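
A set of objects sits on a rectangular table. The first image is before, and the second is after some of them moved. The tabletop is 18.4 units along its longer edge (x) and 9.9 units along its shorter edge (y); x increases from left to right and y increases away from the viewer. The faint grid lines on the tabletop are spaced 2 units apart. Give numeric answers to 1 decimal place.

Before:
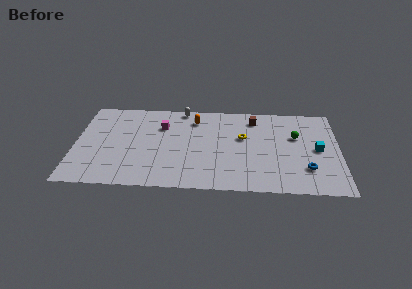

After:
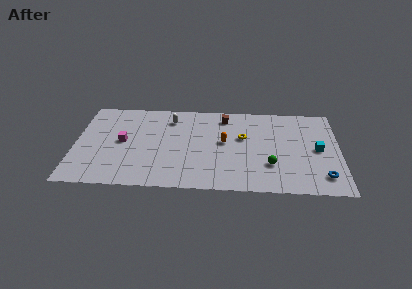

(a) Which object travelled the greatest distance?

the green sphere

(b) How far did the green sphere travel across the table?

3.8

The green sphere was near (15.4, 6.3) before and (13.6, 3.0) after, so it travelled √(1.8² + 3.3²) ≈ 3.8 units.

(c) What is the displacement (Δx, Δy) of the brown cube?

(-2.1, 0.1)

From the two frames, the brown cube sits at roughly (12.5, 8.2) before and (10.4, 8.3) after.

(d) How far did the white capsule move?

1.4

The white capsule moved from about (7.4, 9.1) to (6.6, 7.9), a distance of √(0.8² + 1.2²) ≈ 1.4.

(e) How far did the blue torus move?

1.4

The blue torus was near (16.1, 2.7) before and (17.2, 1.9) after, so it travelled √(1.1² + 0.8²) ≈ 1.4 units.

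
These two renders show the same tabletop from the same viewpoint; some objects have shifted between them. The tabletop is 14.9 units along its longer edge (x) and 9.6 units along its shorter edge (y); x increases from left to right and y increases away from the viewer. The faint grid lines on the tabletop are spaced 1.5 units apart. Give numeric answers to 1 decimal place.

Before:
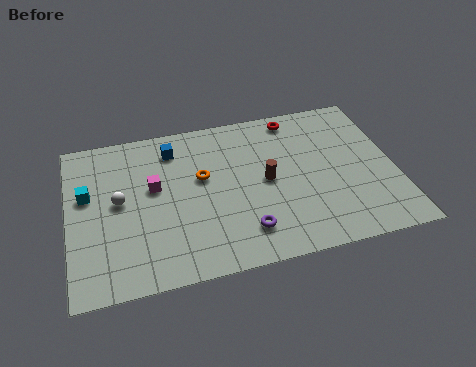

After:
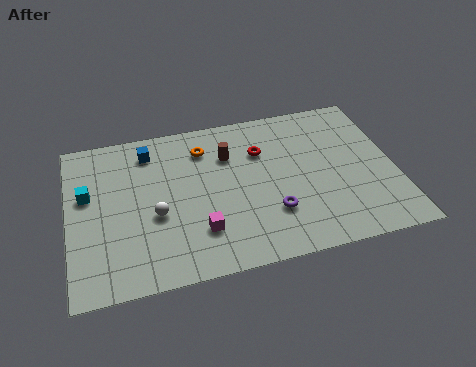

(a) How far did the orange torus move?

1.8

The orange torus moved from about (6.1, 5.7) to (6.3, 7.5), a distance of √(0.2² + 1.8²) ≈ 1.8.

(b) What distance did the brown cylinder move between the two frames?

2.6

From (9.0, 4.8) to (7.4, 6.8), the brown cylinder covered √(1.6² + 2.0²) ≈ 2.6 units.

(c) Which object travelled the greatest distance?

the magenta cube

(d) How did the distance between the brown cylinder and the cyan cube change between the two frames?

-1.6

The distance was about 8.2 in the first image and 6.6 in the second, so they moved 1.6 units closer together.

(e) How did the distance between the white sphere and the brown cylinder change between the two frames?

-2.2

They were about 6.7 units apart before and 4.5 after — 2.2 units closer together.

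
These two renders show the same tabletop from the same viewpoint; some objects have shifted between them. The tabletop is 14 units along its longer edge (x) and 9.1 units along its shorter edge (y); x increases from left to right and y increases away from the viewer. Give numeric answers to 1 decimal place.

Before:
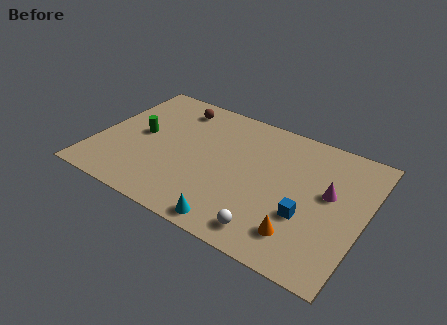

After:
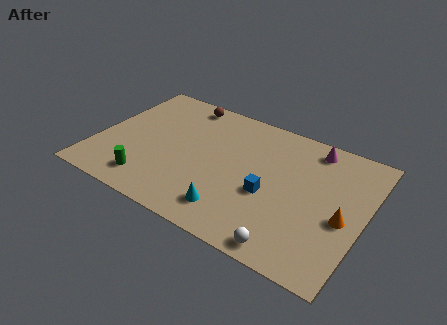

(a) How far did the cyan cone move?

0.8

From (7.8, 0.9) to (7.6, 1.7), the cyan cone covered √(0.2² + 0.8²) ≈ 0.8 units.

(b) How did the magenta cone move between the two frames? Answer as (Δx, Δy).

(-1.2, 2.7)

The magenta cone was at about (12.1, 5.2) and moved to about (10.9, 7.9).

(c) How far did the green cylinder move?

3.3

The green cylinder was near (2.2, 4.7) before and (3.2, 1.6) after, so it travelled √(1.0² + 3.1²) ≈ 3.3 units.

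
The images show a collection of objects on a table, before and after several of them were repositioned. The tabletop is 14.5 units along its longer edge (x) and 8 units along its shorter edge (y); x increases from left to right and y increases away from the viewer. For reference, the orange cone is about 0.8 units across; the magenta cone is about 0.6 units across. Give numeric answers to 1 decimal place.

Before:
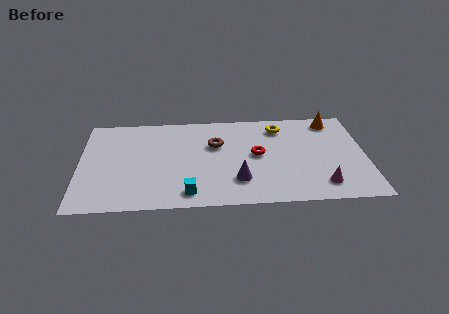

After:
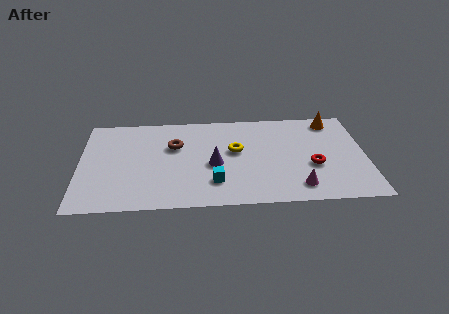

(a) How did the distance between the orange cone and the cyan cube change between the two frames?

-1.5

They were about 9.3 units apart before and 7.8 after — 1.5 units closer together.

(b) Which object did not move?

the orange cone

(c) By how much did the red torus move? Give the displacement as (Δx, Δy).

(2.8, -1.1)

The red torus was at about (9.0, 4.2) and moved to about (11.8, 3.1).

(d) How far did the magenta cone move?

1.2

The magenta cone was near (12.2, 1.5) before and (11.0, 1.4) after, so it travelled √(1.2² + 0.1²) ≈ 1.2 units.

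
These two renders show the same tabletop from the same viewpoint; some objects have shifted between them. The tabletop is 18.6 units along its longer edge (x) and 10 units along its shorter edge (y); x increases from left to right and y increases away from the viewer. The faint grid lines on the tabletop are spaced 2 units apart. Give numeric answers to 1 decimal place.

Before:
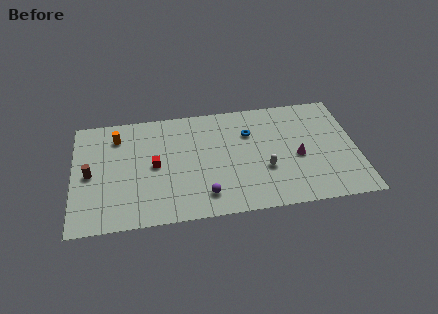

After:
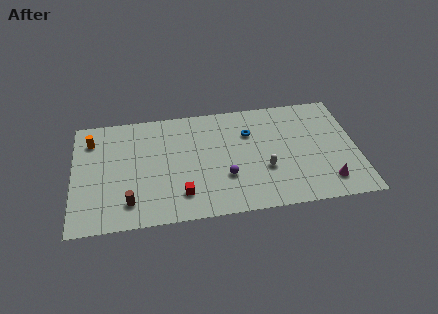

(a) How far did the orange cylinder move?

1.7

From (2.9, 7.9) to (1.2, 7.8), the orange cylinder covered √(1.7² + 0.1²) ≈ 1.7 units.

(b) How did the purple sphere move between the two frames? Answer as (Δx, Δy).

(1.4, 1.4)

The purple sphere started near (8.5, 1.9) and ended near (9.9, 3.3).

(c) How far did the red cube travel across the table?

3.3

The red cube was near (5.3, 5.0) before and (7.0, 2.2) after, so it travelled √(1.7² + 2.8²) ≈ 3.3 units.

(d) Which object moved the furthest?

the brown cylinder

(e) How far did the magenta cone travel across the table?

3.1

The magenta cone moved from about (14.7, 4.4) to (16.5, 1.9), a distance of √(1.8² + 2.5²) ≈ 3.1.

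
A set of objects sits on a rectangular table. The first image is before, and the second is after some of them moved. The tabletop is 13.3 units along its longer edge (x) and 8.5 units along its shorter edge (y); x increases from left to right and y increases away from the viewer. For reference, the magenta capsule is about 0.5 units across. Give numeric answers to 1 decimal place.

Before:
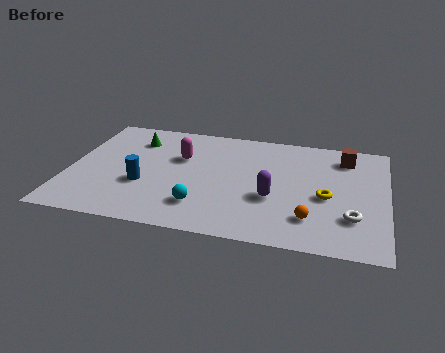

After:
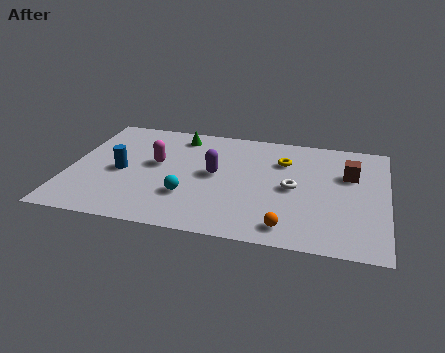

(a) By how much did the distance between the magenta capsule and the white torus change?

-2.1

Before: roughly 7.9 units apart; after: 5.8. That's 2.1 units closer together.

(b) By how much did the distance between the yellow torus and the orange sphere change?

+3.1

The distance was about 1.8 in the first image and 4.9 in the second, so they moved 3.1 units further apart.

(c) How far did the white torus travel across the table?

3.0

From (11.9, 2.4) to (9.4, 4.1), the white torus covered √(2.5² + 1.7²) ≈ 3.0 units.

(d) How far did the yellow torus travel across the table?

3.1

The yellow torus moved from about (10.8, 3.7) to (8.9, 6.1), a distance of √(1.9² + 2.4²) ≈ 3.1.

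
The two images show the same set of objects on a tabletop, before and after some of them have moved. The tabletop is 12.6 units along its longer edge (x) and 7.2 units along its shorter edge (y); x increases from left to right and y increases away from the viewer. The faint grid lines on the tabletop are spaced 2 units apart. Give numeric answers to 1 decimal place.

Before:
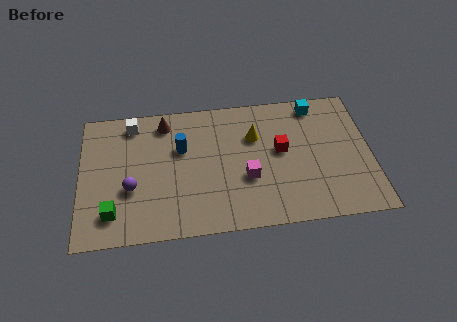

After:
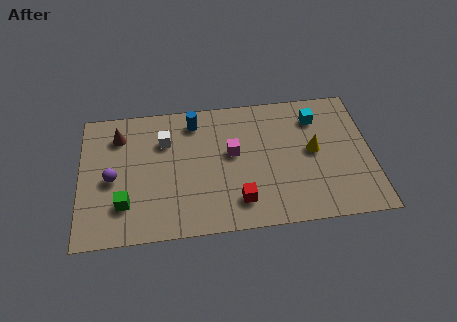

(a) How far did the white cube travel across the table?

1.8

From (2.3, 6.2) to (3.7, 5.1), the white cube covered √(1.4² + 1.1²) ≈ 1.8 units.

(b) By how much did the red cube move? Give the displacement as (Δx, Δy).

(-1.9, -2.5)

The red cube was at about (8.7, 4.0) and moved to about (6.8, 1.5).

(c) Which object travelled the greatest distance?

the red cube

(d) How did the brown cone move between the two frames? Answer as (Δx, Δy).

(-2.0, -0.5)

The brown cone was at about (3.7, 6.1) and moved to about (1.7, 5.6).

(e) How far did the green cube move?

0.6

From (1.4, 1.5) to (1.9, 1.9), the green cube covered √(0.5² + 0.4²) ≈ 0.6 units.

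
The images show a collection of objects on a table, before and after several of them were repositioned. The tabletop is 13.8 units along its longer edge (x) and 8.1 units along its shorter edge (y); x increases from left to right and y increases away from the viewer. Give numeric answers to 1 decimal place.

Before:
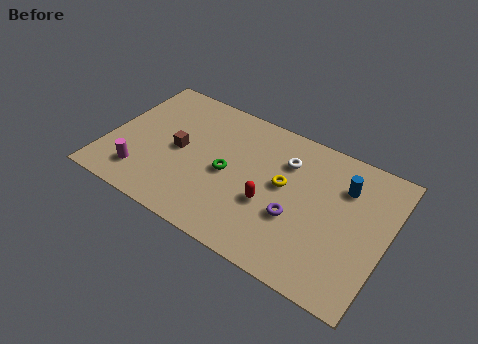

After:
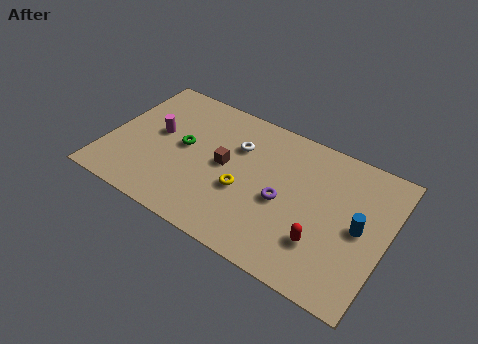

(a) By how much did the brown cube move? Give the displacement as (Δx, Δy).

(2.3, 0.2)

The brown cube was at about (3.5, 4.0) and moved to about (5.8, 4.2).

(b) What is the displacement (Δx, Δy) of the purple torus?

(-0.7, 0.6)

From the two frames, the purple torus sits at roughly (9.5, 3.0) before and (8.8, 3.6) after.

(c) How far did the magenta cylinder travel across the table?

2.8

The magenta cylinder was near (2.0, 1.7) before and (2.3, 4.5) after, so it travelled √(0.3² + 2.8²) ≈ 2.8 units.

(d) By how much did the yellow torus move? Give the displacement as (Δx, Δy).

(-1.8, -1.3)

The yellow torus was at about (8.7, 4.5) and moved to about (6.9, 3.2).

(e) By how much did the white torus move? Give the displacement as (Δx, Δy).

(-2.4, -0.3)

From the two frames, the white torus sits at roughly (8.6, 5.9) before and (6.2, 5.6) after.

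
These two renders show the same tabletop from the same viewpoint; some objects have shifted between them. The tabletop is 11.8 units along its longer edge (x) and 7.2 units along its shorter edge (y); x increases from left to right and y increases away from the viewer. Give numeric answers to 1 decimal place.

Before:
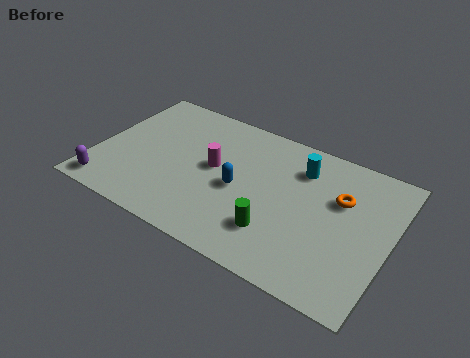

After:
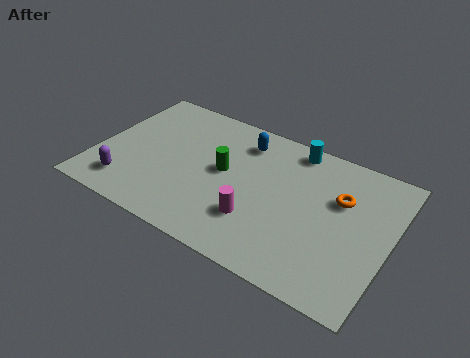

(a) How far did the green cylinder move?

3.1

From (7.5, 1.9) to (5.1, 3.9), the green cylinder covered √(2.4² + 2.0²) ≈ 3.1 units.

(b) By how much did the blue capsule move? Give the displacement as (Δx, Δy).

(-0.2, 2.5)

From the two frames, the blue capsule sits at roughly (5.8, 3.3) before and (5.6, 5.8) after.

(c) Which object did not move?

the orange torus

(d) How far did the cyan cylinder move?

1.0

The cyan cylinder moved from about (8.0, 5.5) to (7.6, 6.4), a distance of √(0.4² + 0.9²) ≈ 1.0.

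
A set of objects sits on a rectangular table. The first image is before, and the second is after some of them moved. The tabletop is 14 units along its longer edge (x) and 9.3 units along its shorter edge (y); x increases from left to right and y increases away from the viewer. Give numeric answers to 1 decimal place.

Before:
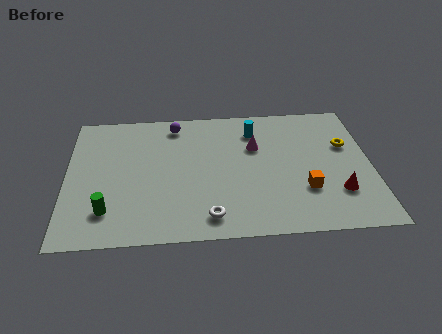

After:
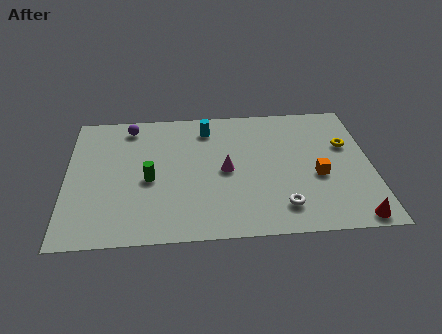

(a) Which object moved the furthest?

the white torus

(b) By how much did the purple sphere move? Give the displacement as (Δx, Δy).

(-2.1, 0.0)

The purple sphere started near (5.0, 8.0) and ended near (2.9, 8.0).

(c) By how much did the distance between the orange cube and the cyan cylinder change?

+1.4

They were about 4.9 units apart before and 6.3 after — 1.4 units further apart.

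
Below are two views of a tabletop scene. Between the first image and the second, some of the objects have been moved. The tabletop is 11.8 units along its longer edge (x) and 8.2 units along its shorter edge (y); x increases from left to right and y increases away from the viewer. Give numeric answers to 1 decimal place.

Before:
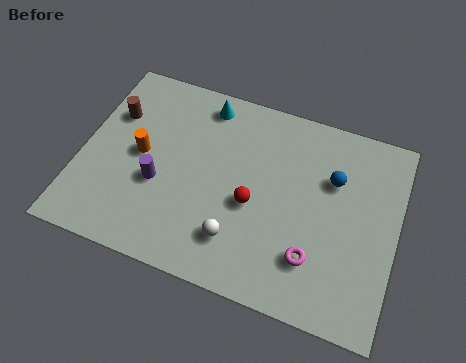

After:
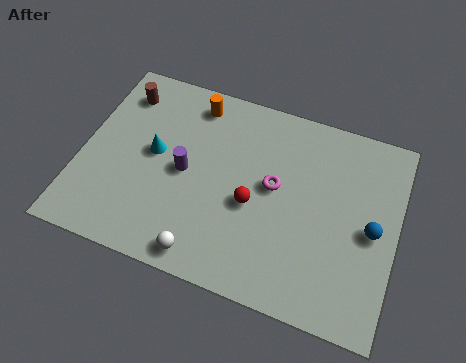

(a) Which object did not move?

the red sphere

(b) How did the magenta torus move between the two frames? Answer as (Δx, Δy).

(-1.7, 2.4)

From the two frames, the magenta torus sits at roughly (8.9, 2.1) before and (7.2, 4.5) after.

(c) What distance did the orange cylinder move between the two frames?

3.3

From (2.2, 4.2) to (3.9, 7.0), the orange cylinder covered √(1.7² + 2.8²) ≈ 3.3 units.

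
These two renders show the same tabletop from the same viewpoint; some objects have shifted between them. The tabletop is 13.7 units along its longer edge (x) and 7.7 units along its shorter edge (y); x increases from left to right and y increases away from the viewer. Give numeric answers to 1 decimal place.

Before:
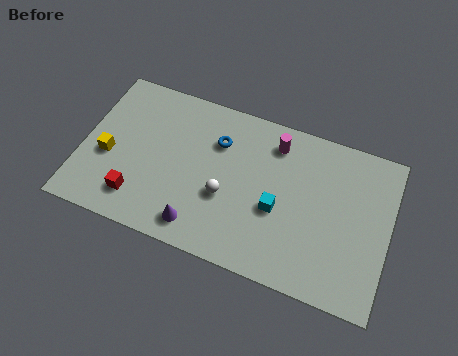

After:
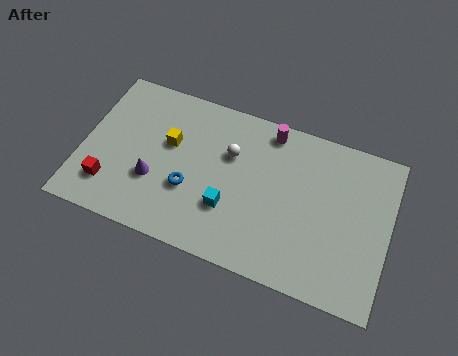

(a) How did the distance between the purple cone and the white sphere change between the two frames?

+1.9

The distance was about 2.1 in the first image and 4.0 in the second, so they moved 1.9 units further apart.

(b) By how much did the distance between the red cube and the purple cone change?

-0.7

They were about 2.8 units apart before and 2.1 after — 0.7 units closer together.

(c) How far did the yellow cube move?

3.0

The yellow cube was near (1.2, 3.2) before and (3.8, 4.7) after, so it travelled √(2.6² + 1.5²) ≈ 3.0 units.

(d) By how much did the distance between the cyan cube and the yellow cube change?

-4.0

They were about 7.6 units apart before and 3.6 after — 4.0 units closer together.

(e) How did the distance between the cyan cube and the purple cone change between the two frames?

-0.5

They were about 3.9 units apart before and 3.4 after — 0.5 units closer together.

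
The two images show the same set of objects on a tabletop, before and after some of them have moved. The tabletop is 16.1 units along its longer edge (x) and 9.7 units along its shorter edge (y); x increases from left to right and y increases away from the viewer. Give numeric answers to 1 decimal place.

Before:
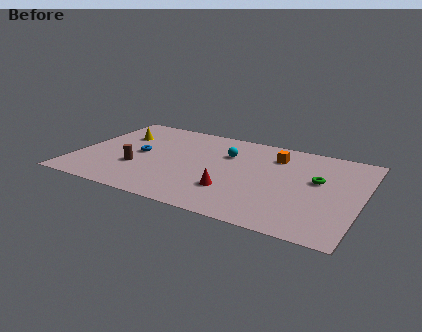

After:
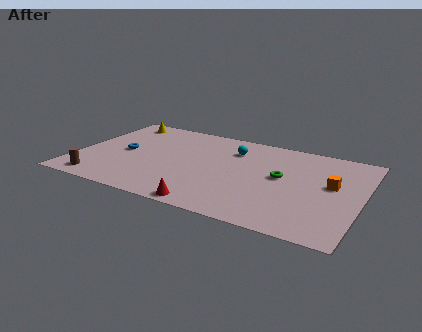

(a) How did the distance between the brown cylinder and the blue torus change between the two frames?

+2.1

They were about 1.6 units apart before and 3.7 after — 2.1 units further apart.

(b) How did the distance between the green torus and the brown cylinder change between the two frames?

+0.4

They were about 10.3 units apart before and 10.7 after — 0.4 units further apart.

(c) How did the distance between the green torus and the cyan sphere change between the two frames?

-1.8

They were about 5.4 units apart before and 3.6 after — 1.8 units closer together.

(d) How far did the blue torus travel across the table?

0.9

The blue torus was near (3.5, 4.9) before and (2.6, 4.8) after, so it travelled √(0.9² + 0.1²) ≈ 0.9 units.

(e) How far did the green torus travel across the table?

2.0

From (13.6, 5.7) to (11.6, 5.3), the green torus covered √(2.0² + 0.4²) ≈ 2.0 units.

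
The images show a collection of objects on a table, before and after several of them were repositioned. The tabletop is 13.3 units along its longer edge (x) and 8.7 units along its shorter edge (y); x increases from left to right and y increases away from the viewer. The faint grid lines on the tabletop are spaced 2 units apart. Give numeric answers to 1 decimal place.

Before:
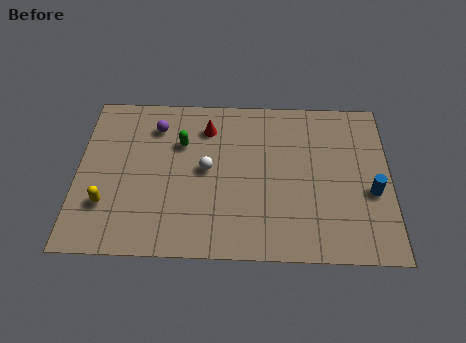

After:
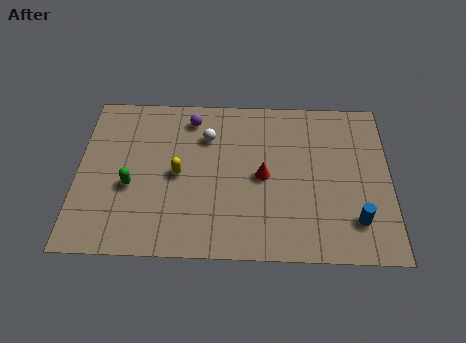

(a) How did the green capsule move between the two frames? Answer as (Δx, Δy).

(-2.1, -2.4)

The green capsule was at about (4.4, 5.9) and moved to about (2.3, 3.5).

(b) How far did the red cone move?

3.5

The red cone moved from about (5.5, 6.8) to (7.9, 4.2), a distance of √(2.4² + 2.6²) ≈ 3.5.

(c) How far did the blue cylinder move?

1.7

The blue cylinder moved from about (12.5, 3.5) to (11.8, 2.0), a distance of √(0.7² + 1.5²) ≈ 1.7.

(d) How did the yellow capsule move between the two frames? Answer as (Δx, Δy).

(3.0, 1.7)

The yellow capsule was at about (1.3, 2.5) and moved to about (4.3, 4.2).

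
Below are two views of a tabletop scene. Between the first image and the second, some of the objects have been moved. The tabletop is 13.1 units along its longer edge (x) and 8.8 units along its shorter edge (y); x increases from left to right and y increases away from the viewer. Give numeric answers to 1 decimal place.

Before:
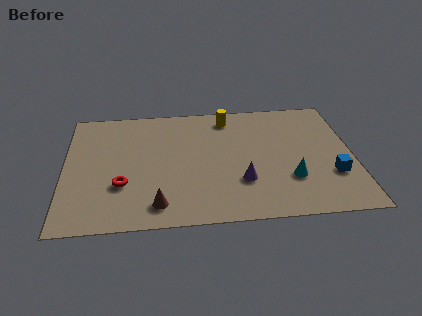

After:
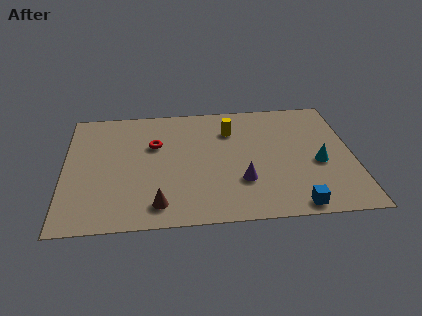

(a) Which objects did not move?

the brown cone and the purple cone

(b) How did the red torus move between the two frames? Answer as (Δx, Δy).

(1.5, 2.8)

From the two frames, the red torus sits at roughly (2.6, 2.9) before and (4.1, 5.7) after.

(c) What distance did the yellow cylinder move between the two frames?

1.0

From (7.5, 7.5) to (7.6, 6.5), the yellow cylinder covered √(0.1² + 1.0²) ≈ 1.0 units.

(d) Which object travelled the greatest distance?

the red torus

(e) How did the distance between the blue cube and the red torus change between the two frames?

-1.6

Before: roughly 9.5 units apart; after: 7.9. That's 1.6 units closer together.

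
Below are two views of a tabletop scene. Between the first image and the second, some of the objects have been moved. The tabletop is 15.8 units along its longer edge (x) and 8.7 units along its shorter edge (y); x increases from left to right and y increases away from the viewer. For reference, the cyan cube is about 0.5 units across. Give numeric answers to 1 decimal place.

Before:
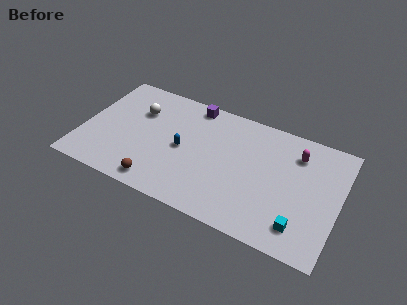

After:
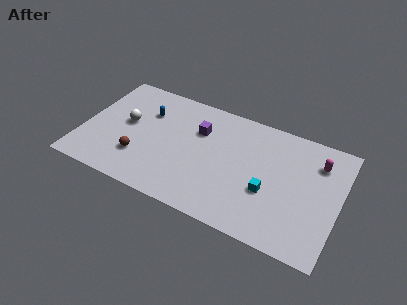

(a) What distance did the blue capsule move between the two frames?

3.1

From (6.2, 4.2) to (3.7, 6.1), the blue capsule covered √(2.5² + 1.9²) ≈ 3.1 units.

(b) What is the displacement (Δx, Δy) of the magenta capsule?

(1.3, -0.1)

The magenta capsule was at about (13.0, 6.7) and moved to about (14.3, 6.6).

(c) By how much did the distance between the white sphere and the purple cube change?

+0.9

They were about 3.7 units apart before and 4.6 after — 0.9 units further apart.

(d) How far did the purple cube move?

1.9

The purple cube moved from about (6.4, 7.8) to (7.0, 6.0), a distance of √(0.6² + 1.8²) ≈ 1.9.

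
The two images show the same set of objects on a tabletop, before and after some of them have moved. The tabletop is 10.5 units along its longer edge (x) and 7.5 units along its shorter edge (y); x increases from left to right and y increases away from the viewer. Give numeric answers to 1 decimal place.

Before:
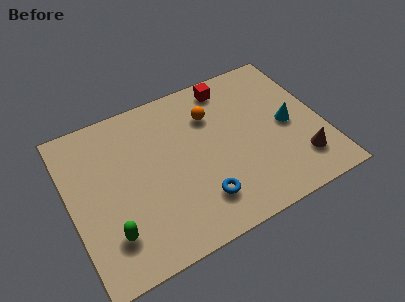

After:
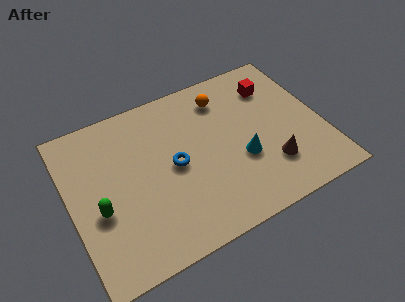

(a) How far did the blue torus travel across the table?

2.2

From (5.1, 1.7) to (4.3, 3.7), the blue torus covered √(0.8² + 2.0²) ≈ 2.2 units.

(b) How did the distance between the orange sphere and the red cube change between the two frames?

+0.7

Before: roughly 1.4 units apart; after: 2.1. That's 0.7 units further apart.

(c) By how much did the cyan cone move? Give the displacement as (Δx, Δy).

(-2.1, -0.8)

The cyan cone started near (9.1, 3.6) and ended near (7.0, 2.8).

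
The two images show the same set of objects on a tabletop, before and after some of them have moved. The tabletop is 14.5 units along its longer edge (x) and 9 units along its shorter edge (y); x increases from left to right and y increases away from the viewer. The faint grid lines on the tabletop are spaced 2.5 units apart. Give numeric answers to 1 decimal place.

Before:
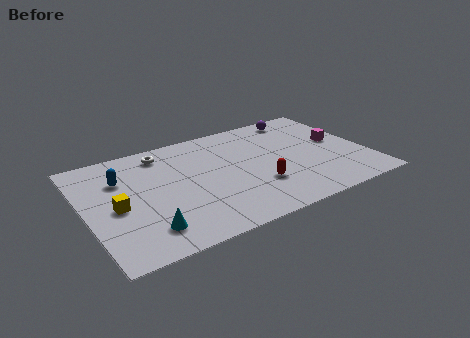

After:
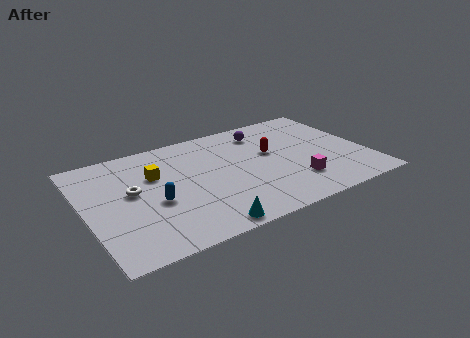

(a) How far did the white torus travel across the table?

3.2

From (4.3, 7.6) to (2.4, 5.0), the white torus covered √(1.9² + 2.6²) ≈ 3.2 units.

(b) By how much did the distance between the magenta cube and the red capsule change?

-2.0

They were about 5.1 units apart before and 3.1 after — 2.0 units closer together.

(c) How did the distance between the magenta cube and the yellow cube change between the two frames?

-4.0

Before: roughly 11.7 units apart; after: 7.7. That's 4.0 units closer together.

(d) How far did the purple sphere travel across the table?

2.2

The purple sphere moved from about (11.7, 7.9) to (9.6, 7.3), a distance of √(2.1² + 0.6²) ≈ 2.2.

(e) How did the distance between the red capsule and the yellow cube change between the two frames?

-1.2

The distance was about 7.2 in the first image and 6.0 in the second, so they moved 1.2 units closer together.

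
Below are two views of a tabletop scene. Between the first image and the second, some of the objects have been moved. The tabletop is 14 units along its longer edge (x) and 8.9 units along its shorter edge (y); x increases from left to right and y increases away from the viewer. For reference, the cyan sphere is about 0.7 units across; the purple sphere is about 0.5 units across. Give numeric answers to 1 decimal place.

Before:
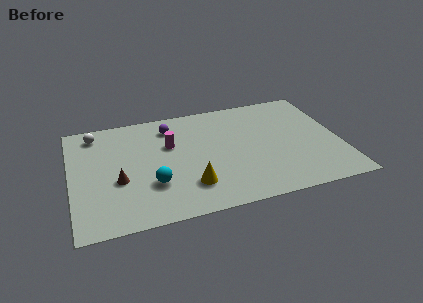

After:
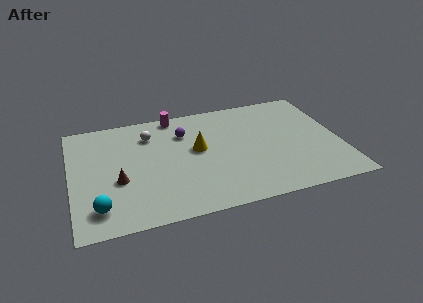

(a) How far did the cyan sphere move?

3.0

The cyan sphere moved from about (4.1, 2.8) to (1.3, 1.7), a distance of √(2.8² + 1.1²) ≈ 3.0.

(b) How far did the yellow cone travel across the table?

2.9

The yellow cone moved from about (6.0, 2.2) to (6.6, 5.0), a distance of √(0.6² + 2.8²) ≈ 2.9.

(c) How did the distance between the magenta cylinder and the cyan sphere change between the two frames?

+4.6

The distance was about 3.1 in the first image and 7.7 in the second, so they moved 4.6 units further apart.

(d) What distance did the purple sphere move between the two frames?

1.0

The purple sphere was near (5.3, 7.2) before and (6.0, 6.5) after, so it travelled √(0.7² + 0.7²) ≈ 1.0 units.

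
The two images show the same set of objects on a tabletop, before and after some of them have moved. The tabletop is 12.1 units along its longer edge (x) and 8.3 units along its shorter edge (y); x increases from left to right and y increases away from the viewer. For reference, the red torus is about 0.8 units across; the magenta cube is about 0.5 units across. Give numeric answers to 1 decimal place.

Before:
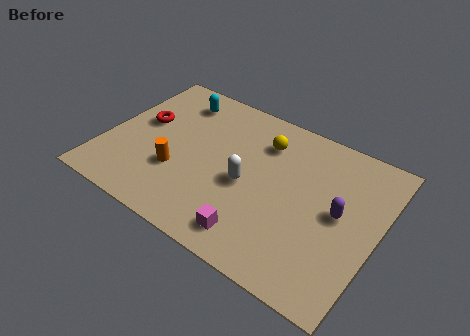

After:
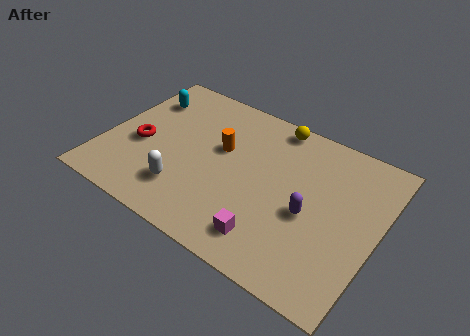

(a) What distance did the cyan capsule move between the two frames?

1.5

The cyan capsule was near (2.6, 6.8) before and (1.2, 6.2) after, so it travelled √(1.4² + 0.6²) ≈ 1.5 units.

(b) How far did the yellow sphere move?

1.2

The yellow sphere was near (6.7, 6.3) before and (7.0, 7.5) after, so it travelled √(0.3² + 1.2²) ≈ 1.2 units.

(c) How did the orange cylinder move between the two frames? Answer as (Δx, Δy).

(1.6, 2.2)

From the two frames, the orange cylinder sits at roughly (3.4, 2.8) before and (5.0, 5.0) after.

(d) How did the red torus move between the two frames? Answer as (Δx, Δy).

(0.2, -1.3)

The red torus was at about (1.4, 4.8) and moved to about (1.6, 3.5).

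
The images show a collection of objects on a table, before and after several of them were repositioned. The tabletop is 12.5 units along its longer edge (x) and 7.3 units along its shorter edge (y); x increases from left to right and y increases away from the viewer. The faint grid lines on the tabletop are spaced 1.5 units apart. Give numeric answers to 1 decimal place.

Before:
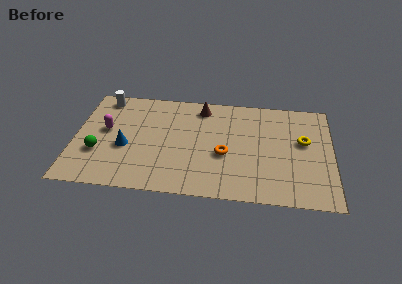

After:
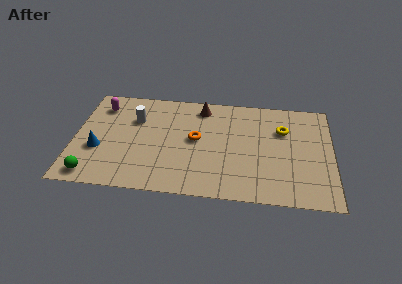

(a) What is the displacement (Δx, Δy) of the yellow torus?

(-1.0, 0.7)

The yellow torus was at about (11.1, 4.3) and moved to about (10.1, 5.0).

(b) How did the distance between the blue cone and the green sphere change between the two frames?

+0.4

They were about 1.4 units apart before and 1.8 after — 0.4 units further apart.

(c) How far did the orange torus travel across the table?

1.7

The orange torus was near (7.3, 3.0) before and (5.9, 3.9) after, so it travelled √(1.4² + 0.9²) ≈ 1.7 units.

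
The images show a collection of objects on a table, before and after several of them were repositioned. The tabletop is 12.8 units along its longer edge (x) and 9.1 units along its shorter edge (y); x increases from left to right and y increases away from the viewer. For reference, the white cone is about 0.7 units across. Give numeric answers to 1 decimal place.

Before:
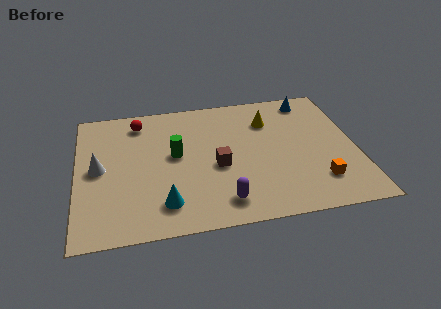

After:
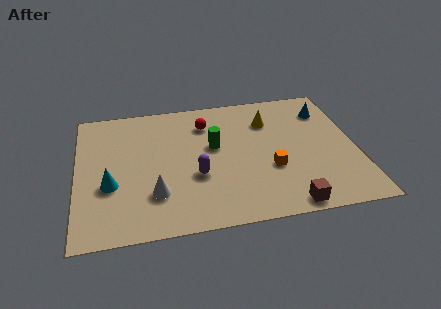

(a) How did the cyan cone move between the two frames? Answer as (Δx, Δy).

(-2.4, 1.6)

From the two frames, the cyan cone sits at roughly (3.9, 1.8) before and (1.5, 3.4) after.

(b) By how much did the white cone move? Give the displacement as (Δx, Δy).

(2.5, -2.1)

The white cone was at about (1.0, 4.6) and moved to about (3.5, 2.5).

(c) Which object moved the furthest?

the brown cube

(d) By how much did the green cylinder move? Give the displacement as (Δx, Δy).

(1.8, 0.3)

From the two frames, the green cylinder sits at roughly (4.5, 5.0) before and (6.3, 5.3) after.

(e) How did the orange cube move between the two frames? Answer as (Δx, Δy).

(-2.1, 1.2)

The orange cube was at about (10.9, 2.1) and moved to about (8.8, 3.3).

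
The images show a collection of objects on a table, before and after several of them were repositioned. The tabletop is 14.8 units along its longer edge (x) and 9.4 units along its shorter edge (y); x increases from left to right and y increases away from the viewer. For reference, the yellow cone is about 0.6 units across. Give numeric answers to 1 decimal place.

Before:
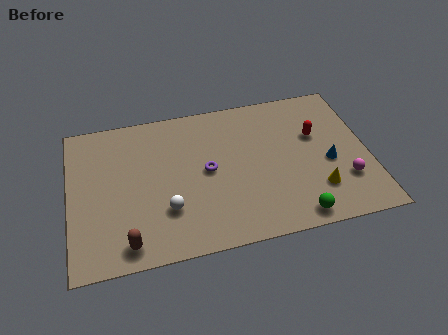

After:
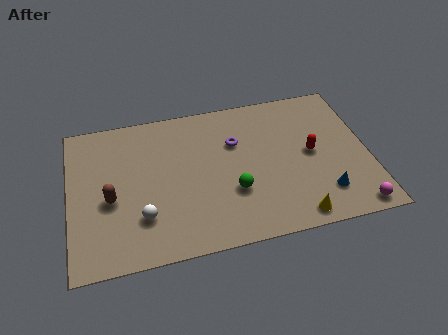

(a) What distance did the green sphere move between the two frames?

3.6

From (10.9, 1.0) to (8.0, 3.2), the green sphere covered √(2.9² + 2.2²) ≈ 3.6 units.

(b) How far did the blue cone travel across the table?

1.9

The blue cone moved from about (12.8, 4.0) to (12.4, 2.1), a distance of √(0.4² + 1.9²) ≈ 1.9.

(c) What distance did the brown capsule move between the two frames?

2.9

The brown capsule moved from about (2.7, 1.2) to (2.0, 4.0), a distance of √(0.7² + 2.8²) ≈ 2.9.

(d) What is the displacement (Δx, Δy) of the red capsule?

(-0.3, -1.1)

The red capsule was at about (12.3, 5.9) and moved to about (12.0, 4.8).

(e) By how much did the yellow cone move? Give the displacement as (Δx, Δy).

(-1.2, -1.4)

From the two frames, the yellow cone sits at roughly (12.1, 2.4) before and (10.9, 1.0) after.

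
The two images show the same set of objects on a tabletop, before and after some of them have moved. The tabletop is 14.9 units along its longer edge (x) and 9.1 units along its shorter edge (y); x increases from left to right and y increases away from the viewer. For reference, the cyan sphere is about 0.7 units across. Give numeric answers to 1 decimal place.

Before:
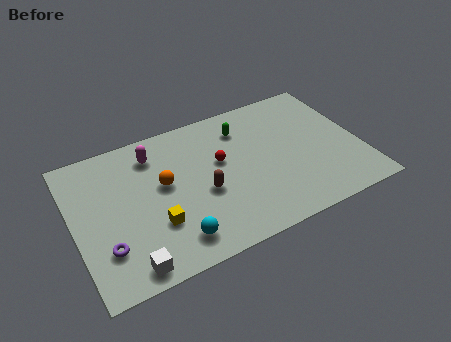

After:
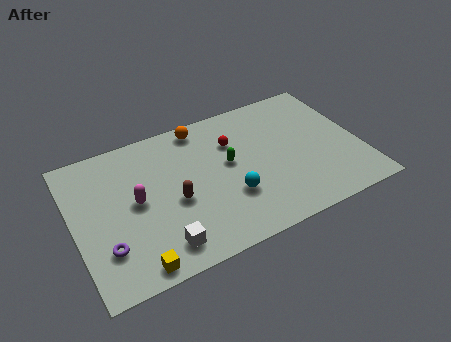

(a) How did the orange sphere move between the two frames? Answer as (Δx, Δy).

(2.3, 2.9)

The orange sphere started near (4.7, 5.2) and ended near (7.0, 8.1).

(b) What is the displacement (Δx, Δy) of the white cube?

(1.7, 0.5)

The white cube was at about (2.4, 1.0) and moved to about (4.1, 1.5).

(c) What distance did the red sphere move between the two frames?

1.3

From (7.7, 5.4) to (8.5, 6.4), the red sphere covered √(0.8² + 1.0²) ≈ 1.3 units.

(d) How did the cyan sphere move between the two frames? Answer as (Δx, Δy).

(3.1, 1.4)

The cyan sphere started near (4.8, 1.6) and ended near (7.9, 3.0).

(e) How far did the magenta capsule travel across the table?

2.9

From (4.4, 7.3) to (3.2, 4.7), the magenta capsule covered √(1.2² + 2.6²) ≈ 2.9 units.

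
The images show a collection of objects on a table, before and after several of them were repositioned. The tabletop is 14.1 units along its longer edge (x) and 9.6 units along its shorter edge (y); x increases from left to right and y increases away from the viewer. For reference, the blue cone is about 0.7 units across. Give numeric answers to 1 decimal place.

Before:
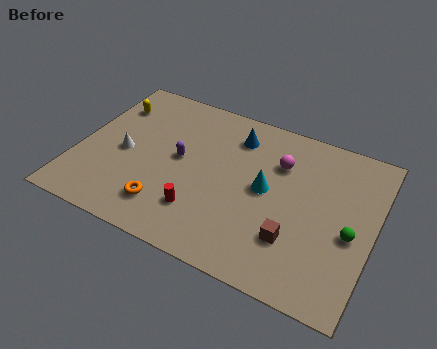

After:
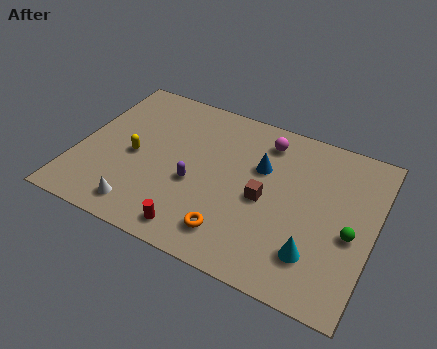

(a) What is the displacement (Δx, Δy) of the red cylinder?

(-0.1, -1.2)

From the two frames, the red cylinder sits at roughly (6.2, 2.4) before and (6.1, 1.2) after.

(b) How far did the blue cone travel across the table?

2.0

The blue cone moved from about (7.2, 7.6) to (8.6, 6.2), a distance of √(1.4² + 1.4²) ≈ 2.0.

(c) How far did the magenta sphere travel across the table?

1.4

The magenta sphere was near (9.4, 6.8) before and (8.6, 7.9) after, so it travelled √(0.8² + 1.1²) ≈ 1.4 units.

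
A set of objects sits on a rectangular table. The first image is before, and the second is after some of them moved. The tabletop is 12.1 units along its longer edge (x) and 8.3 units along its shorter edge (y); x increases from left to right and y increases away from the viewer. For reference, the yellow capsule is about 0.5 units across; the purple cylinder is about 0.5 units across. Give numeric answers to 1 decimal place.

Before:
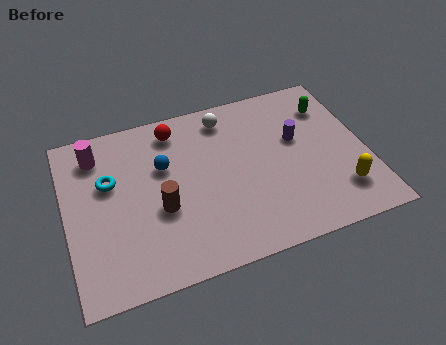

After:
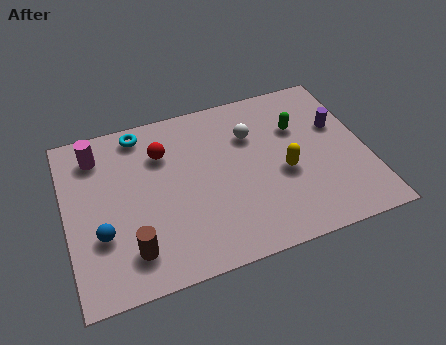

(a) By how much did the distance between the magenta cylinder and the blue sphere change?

+0.9

The distance was about 3.0 in the first image and 3.9 in the second, so they moved 0.9 units further apart.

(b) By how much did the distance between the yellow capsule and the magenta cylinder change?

-2.6

Before: roughly 10.6 units apart; after: 8.0. That's 2.6 units closer together.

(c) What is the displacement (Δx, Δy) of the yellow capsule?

(-2.1, 1.6)

The yellow capsule was at about (10.8, 1.9) and moved to about (8.7, 3.5).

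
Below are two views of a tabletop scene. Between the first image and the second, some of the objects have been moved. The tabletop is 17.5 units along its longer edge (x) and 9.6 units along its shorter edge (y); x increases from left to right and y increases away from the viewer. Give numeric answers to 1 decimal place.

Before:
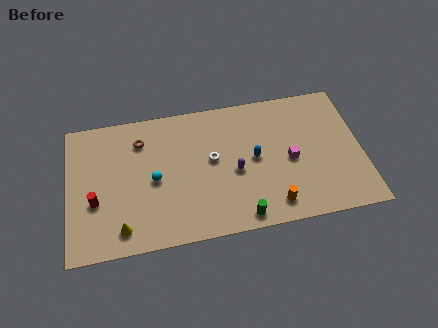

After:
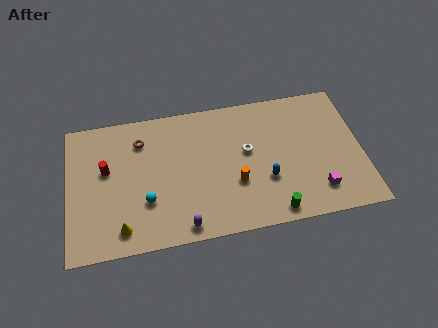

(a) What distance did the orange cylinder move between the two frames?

2.8

The orange cylinder was near (12.0, 1.5) before and (9.9, 3.4) after, so it travelled √(2.1² + 1.9²) ≈ 2.8 units.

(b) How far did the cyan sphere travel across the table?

1.5

From (5.1, 4.5) to (4.6, 3.1), the cyan sphere covered √(0.5² + 1.4²) ≈ 1.5 units.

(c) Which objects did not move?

the brown torus and the yellow cone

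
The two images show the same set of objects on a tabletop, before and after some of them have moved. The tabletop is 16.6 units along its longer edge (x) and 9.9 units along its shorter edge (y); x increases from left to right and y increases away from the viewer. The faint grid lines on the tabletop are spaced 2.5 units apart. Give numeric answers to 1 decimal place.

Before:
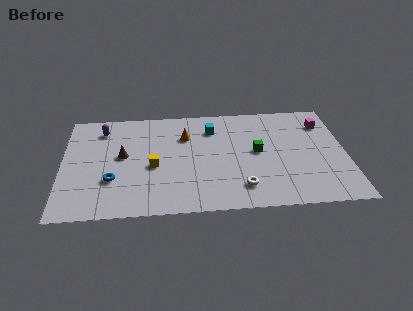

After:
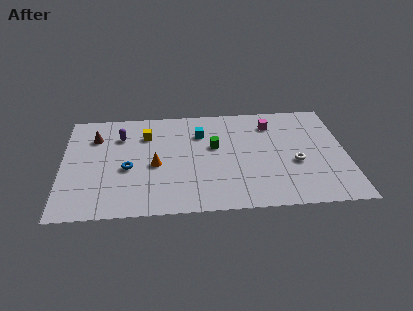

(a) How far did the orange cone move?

3.2

The orange cone was near (7.2, 7.0) before and (5.4, 4.4) after, so it travelled √(1.8² + 2.6²) ≈ 3.2 units.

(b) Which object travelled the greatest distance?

the white torus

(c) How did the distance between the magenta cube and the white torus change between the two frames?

-3.5

They were about 7.5 units apart before and 4.0 after — 3.5 units closer together.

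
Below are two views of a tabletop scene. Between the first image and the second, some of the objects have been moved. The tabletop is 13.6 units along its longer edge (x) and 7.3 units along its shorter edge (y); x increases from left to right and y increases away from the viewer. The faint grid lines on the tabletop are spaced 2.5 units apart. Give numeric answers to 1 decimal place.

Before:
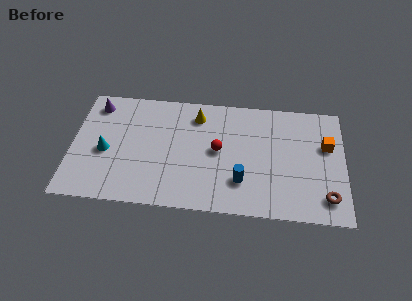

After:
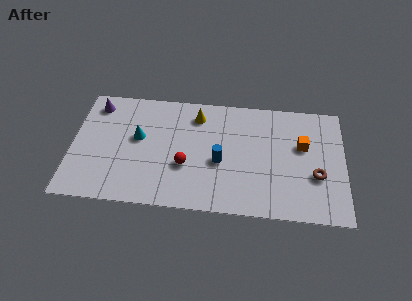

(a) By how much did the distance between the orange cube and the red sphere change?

+0.6

The distance was about 5.5 in the first image and 6.1 in the second, so they moved 0.6 units further apart.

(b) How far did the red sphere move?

1.9

The red sphere moved from about (7.3, 3.8) to (5.7, 2.7), a distance of √(1.6² + 1.1²) ≈ 1.9.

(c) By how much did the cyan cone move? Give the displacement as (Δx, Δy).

(1.6, 1.0)

The cyan cone started near (1.7, 3.2) and ended near (3.3, 4.2).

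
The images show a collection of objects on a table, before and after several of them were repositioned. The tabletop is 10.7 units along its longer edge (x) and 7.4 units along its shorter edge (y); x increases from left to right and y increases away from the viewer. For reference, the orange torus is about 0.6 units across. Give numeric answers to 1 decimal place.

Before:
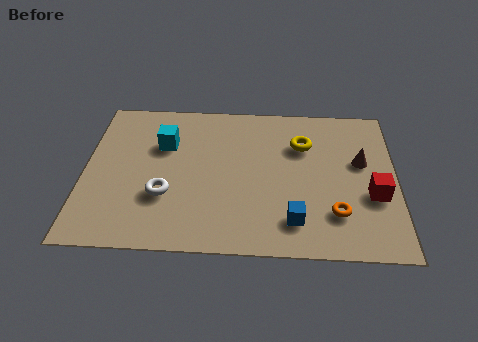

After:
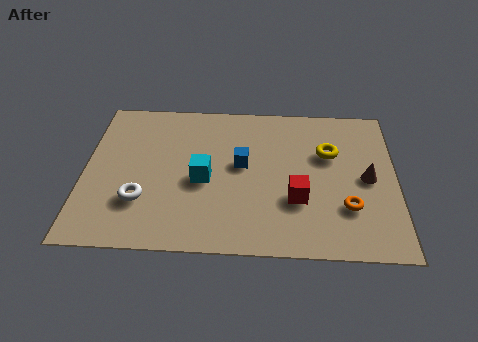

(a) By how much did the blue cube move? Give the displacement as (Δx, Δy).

(-1.8, 2.6)

From the two frames, the blue cube sits at roughly (7.2, 1.5) before and (5.4, 4.1) after.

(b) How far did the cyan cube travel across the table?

2.2

The cyan cube was near (2.7, 5.0) before and (4.1, 3.3) after, so it travelled √(1.4² + 1.7²) ≈ 2.2 units.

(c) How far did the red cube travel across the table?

2.6

The red cube was near (9.9, 2.8) before and (7.3, 2.5) after, so it travelled √(2.6² + 0.3²) ≈ 2.6 units.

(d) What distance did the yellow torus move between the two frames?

1.0

The yellow torus was near (7.5, 5.2) before and (8.4, 4.8) after, so it travelled √(0.9² + 0.4²) ≈ 1.0 units.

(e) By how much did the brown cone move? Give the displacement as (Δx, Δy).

(0.2, -0.8)

The brown cone started near (9.5, 4.4) and ended near (9.7, 3.6).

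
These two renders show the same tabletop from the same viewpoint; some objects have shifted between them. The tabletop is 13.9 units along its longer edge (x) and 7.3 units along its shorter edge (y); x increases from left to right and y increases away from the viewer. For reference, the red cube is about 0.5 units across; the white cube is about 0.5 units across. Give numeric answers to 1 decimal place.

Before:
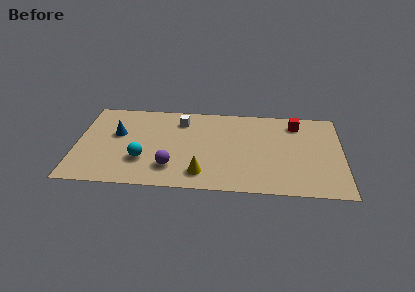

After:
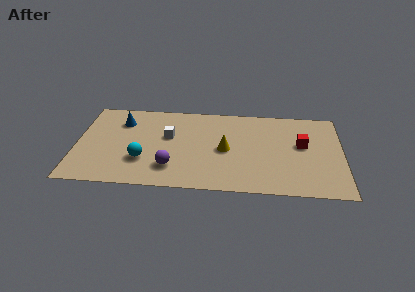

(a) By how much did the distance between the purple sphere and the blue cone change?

+0.7

The distance was about 3.9 in the first image and 4.6 in the second, so they moved 0.7 units further apart.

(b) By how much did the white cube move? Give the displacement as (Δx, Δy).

(-0.6, -1.4)

The white cube started near (5.4, 5.8) and ended near (4.8, 4.4).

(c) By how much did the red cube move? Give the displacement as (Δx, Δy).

(0.3, -1.8)

From the two frames, the red cube sits at roughly (11.5, 6.0) before and (11.8, 4.2) after.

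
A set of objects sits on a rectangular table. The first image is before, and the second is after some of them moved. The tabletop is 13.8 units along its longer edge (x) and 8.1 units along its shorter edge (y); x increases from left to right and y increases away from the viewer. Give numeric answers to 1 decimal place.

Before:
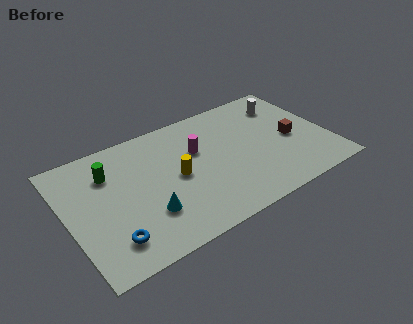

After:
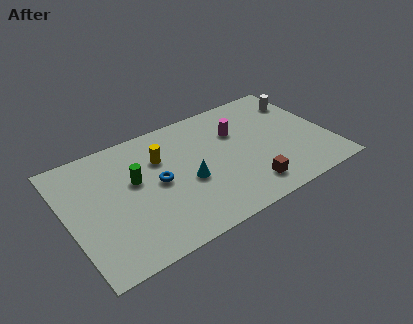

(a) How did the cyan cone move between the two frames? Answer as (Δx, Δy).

(2.3, 1.0)

The cyan cone was at about (3.9, 2.4) and moved to about (6.2, 3.4).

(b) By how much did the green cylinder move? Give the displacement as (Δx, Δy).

(1.2, -1.1)

From the two frames, the green cylinder sits at roughly (2.4, 5.9) before and (3.6, 4.8) after.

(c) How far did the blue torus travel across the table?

3.7

The blue torus moved from about (1.9, 1.7) to (4.7, 4.1), a distance of √(2.8² + 2.4²) ≈ 3.7.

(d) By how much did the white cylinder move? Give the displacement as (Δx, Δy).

(0.9, -0.1)

From the two frames, the white cylinder sits at roughly (12.0, 6.3) before and (12.9, 6.2) after.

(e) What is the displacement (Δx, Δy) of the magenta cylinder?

(2.2, 0.3)

The magenta cylinder was at about (7.0, 5.2) and moved to about (9.2, 5.5).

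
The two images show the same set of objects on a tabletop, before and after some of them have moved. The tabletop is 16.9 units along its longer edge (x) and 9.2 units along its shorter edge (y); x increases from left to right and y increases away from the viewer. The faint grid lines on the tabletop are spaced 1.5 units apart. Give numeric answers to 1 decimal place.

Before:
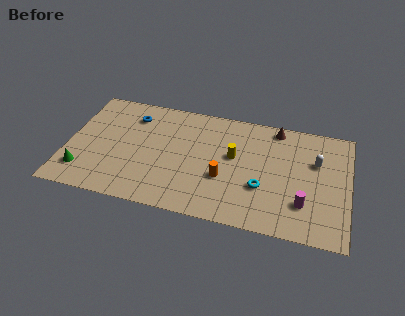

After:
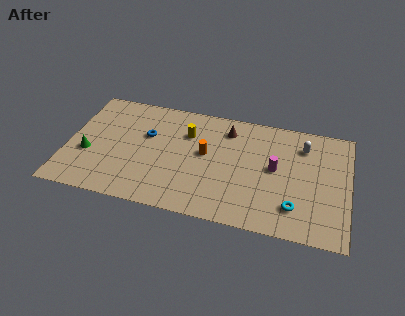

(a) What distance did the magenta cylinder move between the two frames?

3.0

The magenta cylinder was near (14.3, 2.5) before and (12.5, 4.9) after, so it travelled √(1.8² + 2.4²) ≈ 3.0 units.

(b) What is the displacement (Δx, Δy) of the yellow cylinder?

(-2.9, 1.2)

From the two frames, the yellow cylinder sits at roughly (10.0, 5.3) before and (7.1, 6.5) after.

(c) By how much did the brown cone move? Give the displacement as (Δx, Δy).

(-2.9, -0.8)

The brown cone started near (12.4, 8.2) and ended near (9.5, 7.4).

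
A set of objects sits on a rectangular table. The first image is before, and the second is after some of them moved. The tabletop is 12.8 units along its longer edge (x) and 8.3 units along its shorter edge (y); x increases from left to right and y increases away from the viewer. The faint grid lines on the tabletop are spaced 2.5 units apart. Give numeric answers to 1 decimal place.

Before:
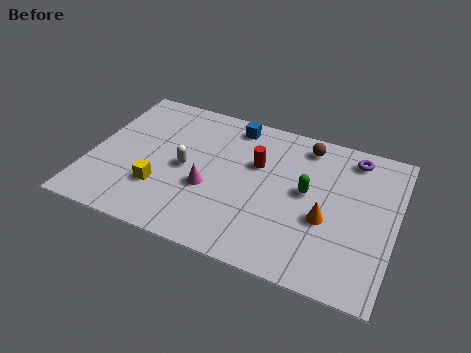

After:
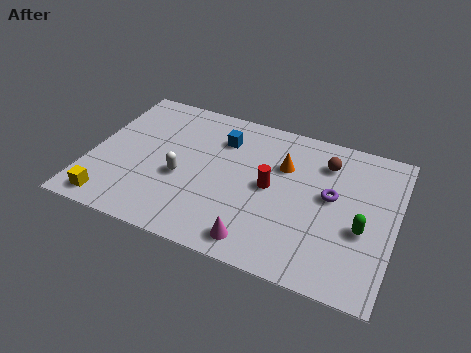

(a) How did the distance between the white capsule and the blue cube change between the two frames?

-0.5

The distance was about 3.6 in the first image and 3.1 in the second, so they moved 0.5 units closer together.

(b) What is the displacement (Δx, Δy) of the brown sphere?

(0.9, -0.7)

The brown sphere was at about (8.8, 7.1) and moved to about (9.7, 6.4).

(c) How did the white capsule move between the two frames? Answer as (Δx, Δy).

(-0.1, -0.6)

From the two frames, the white capsule sits at roughly (4.0, 4.0) before and (3.9, 3.4) after.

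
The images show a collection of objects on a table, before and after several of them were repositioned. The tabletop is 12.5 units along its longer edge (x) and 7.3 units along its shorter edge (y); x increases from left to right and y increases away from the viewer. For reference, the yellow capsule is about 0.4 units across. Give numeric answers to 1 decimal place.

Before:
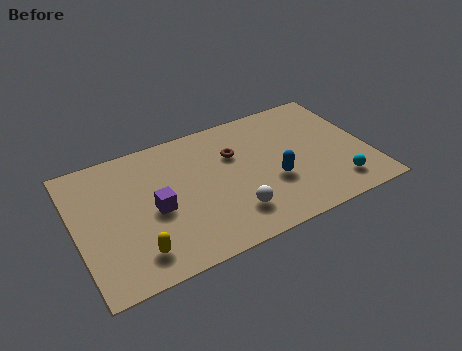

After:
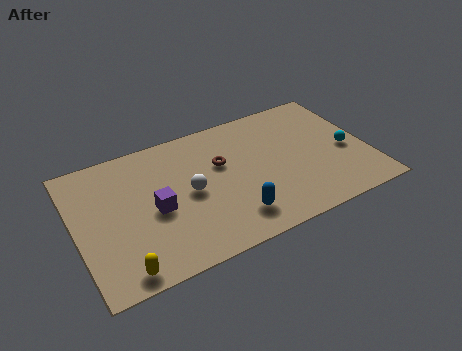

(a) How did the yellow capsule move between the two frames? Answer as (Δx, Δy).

(-0.7, -0.6)

The yellow capsule started near (2.3, 1.4) and ended near (1.6, 0.8).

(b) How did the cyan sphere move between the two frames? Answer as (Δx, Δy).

(0.7, 1.8)

The cyan sphere started near (10.9, 1.4) and ended near (11.6, 3.2).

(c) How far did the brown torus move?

0.7

The brown torus moved from about (6.9, 4.9) to (6.3, 4.6), a distance of √(0.6² + 0.3²) ≈ 0.7.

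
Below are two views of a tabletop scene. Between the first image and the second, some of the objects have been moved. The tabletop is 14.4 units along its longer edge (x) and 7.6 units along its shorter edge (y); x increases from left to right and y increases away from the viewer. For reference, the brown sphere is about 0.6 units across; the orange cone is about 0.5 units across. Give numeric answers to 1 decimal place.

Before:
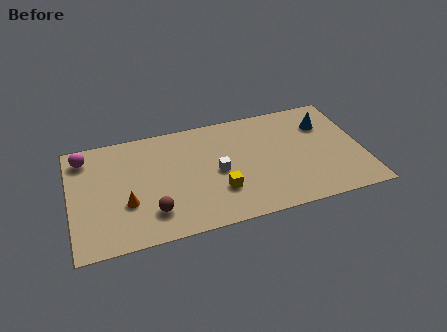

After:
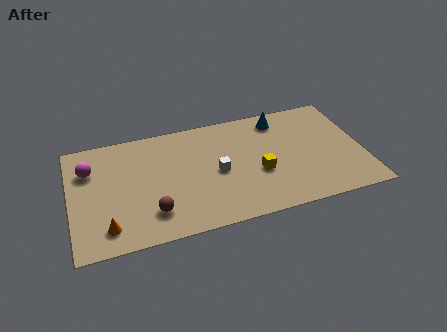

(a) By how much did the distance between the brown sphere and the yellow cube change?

+2.1

The distance was about 3.3 in the first image and 5.4 in the second, so they moved 2.1 units further apart.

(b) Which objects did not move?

the white cube and the brown sphere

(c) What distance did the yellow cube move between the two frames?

2.1

The yellow cube moved from about (7.2, 2.3) to (9.2, 3.0), a distance of √(2.0² + 0.7²) ≈ 2.1.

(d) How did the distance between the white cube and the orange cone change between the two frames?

+1.3

They were about 4.6 units apart before and 5.9 after — 1.3 units further apart.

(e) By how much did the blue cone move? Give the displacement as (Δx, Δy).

(-2.2, 0.9)

The blue cone was at about (12.7, 5.5) and moved to about (10.5, 6.4).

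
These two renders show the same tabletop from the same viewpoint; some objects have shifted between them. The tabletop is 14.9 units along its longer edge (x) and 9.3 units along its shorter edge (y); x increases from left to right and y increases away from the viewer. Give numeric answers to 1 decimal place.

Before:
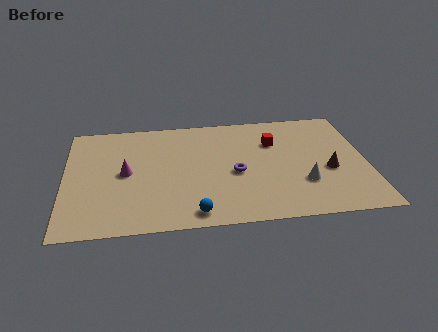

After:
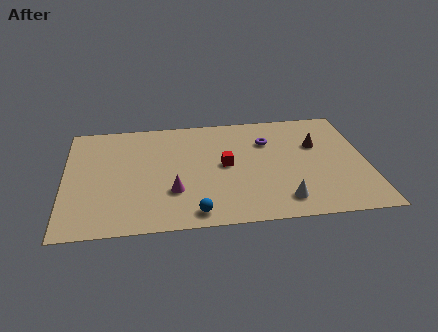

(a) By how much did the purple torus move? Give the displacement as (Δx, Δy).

(1.7, 2.5)

The purple torus was at about (8.4, 4.1) and moved to about (10.1, 6.6).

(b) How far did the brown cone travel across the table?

2.3

The brown cone was near (13.0, 3.8) before and (12.5, 6.0) after, so it travelled √(0.5² + 2.2²) ≈ 2.3 units.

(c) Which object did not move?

the blue sphere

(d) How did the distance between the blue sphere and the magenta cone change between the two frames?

-2.8

They were about 4.9 units apart before and 2.1 after — 2.8 units closer together.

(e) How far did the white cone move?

1.7

From (11.7, 2.9) to (10.6, 1.6), the white cone covered √(1.1² + 1.3²) ≈ 1.7 units.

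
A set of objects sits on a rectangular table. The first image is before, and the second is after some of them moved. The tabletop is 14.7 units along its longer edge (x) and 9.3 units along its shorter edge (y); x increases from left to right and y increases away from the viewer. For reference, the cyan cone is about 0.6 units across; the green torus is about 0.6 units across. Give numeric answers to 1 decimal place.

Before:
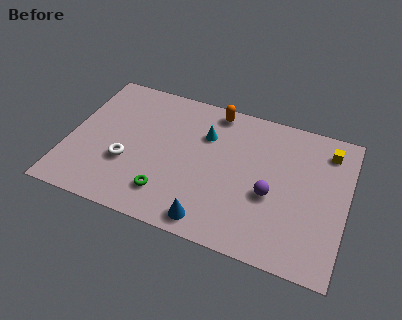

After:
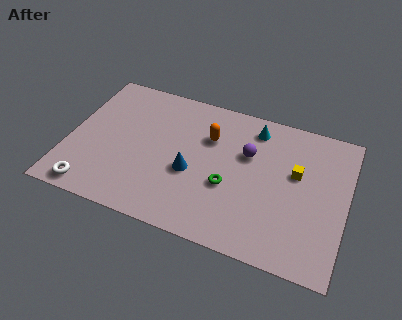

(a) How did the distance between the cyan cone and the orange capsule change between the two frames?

+0.9

They were about 1.8 units apart before and 2.7 after — 0.9 units further apart.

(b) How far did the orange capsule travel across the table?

1.9

The orange capsule moved from about (7.4, 8.3) to (7.3, 6.4), a distance of √(0.1² + 1.9²) ≈ 1.9.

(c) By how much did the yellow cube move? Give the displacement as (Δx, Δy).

(-1.5, -2.0)

The yellow cube started near (13.5, 7.6) and ended near (12.0, 5.6).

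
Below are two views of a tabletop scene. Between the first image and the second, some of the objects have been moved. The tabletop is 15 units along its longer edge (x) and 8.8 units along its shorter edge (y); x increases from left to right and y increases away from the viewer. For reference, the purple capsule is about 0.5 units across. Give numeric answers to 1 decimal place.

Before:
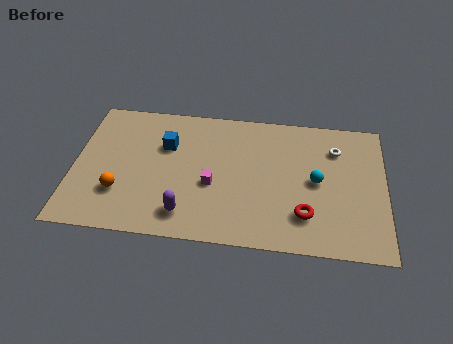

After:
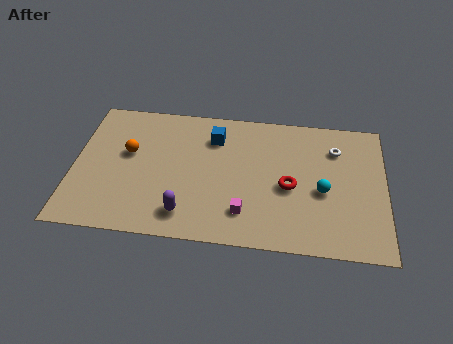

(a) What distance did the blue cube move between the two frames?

2.4

The blue cube moved from about (4.4, 5.9) to (6.7, 6.7), a distance of √(2.3² + 0.8²) ≈ 2.4.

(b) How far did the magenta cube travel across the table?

2.3

From (6.7, 3.6) to (8.3, 2.0), the magenta cube covered √(1.6² + 1.6²) ≈ 2.3 units.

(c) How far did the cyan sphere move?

0.7

From (11.7, 4.4) to (12.0, 3.8), the cyan sphere covered √(0.3² + 0.6²) ≈ 0.7 units.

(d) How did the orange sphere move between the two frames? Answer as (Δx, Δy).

(0.3, 2.6)

The orange sphere started near (2.3, 2.6) and ended near (2.6, 5.2).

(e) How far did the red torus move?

1.9

From (11.2, 2.2) to (10.4, 3.9), the red torus covered √(0.8² + 1.7²) ≈ 1.9 units.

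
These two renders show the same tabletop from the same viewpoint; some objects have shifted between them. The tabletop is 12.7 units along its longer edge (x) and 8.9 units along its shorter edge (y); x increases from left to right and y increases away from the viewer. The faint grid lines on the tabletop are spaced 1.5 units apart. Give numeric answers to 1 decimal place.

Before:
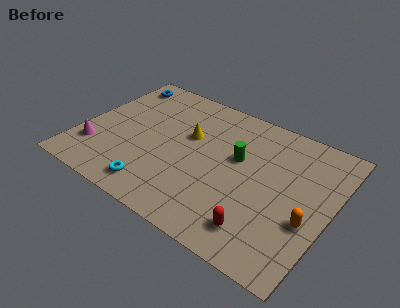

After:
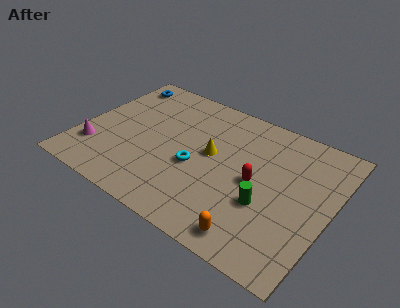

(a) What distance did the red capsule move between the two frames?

2.8

From (9.7, 1.6) to (9.0, 4.3), the red capsule covered √(0.7² + 2.7²) ≈ 2.8 units.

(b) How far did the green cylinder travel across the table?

2.8

The green cylinder was near (7.9, 5.3) before and (9.7, 3.2) after, so it travelled √(1.8² + 2.1²) ≈ 2.8 units.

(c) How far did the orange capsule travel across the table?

3.2

The orange capsule moved from about (11.8, 3.3) to (9.5, 1.1), a distance of √(2.3² + 2.2²) ≈ 3.2.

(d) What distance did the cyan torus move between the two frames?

2.9

The cyan torus was near (4.4, 1.3) before and (6.0, 3.7) after, so it travelled √(1.6² + 2.4²) ≈ 2.9 units.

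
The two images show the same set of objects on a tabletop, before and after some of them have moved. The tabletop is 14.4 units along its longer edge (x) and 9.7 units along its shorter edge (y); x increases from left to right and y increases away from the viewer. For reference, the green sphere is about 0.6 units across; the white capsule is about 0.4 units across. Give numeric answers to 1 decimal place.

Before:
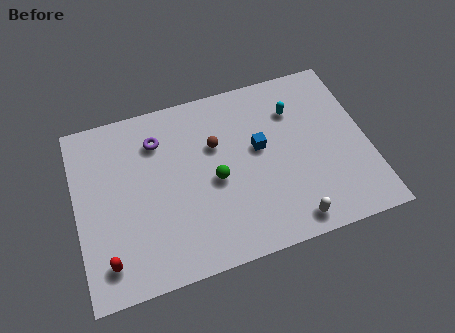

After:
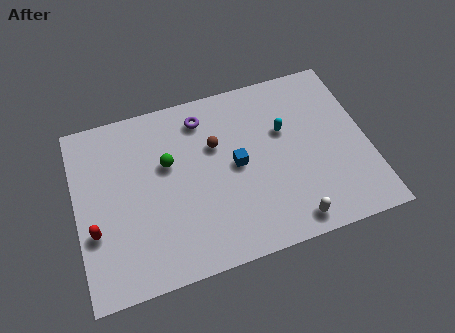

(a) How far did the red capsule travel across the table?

1.8

The red capsule moved from about (1.3, 1.7) to (0.8, 3.4), a distance of √(0.5² + 1.7²) ≈ 1.8.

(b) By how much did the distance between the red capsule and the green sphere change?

-1.5

The distance was about 6.1 in the first image and 4.6 in the second, so they moved 1.5 units closer together.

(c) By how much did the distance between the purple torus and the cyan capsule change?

-2.5

Before: roughly 6.8 units apart; after: 4.3. That's 2.5 units closer together.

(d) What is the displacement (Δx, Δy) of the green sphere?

(-2.2, 1.6)

From the two frames, the green sphere sits at roughly (6.8, 4.4) before and (4.6, 6.0) after.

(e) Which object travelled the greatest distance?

the green sphere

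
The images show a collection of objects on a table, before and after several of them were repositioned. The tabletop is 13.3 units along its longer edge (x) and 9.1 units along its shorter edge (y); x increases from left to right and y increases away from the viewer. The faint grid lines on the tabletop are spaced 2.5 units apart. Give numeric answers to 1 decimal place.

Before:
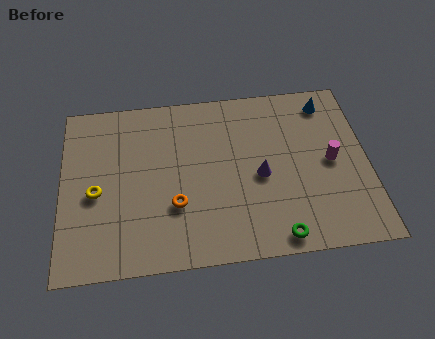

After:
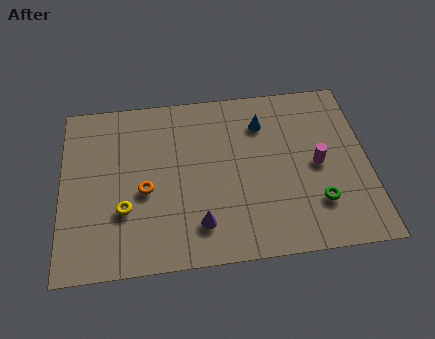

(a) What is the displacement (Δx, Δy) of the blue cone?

(-2.9, -0.8)

The blue cone was at about (11.7, 7.7) and moved to about (8.8, 6.9).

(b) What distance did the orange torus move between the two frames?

1.6

The orange torus moved from about (4.9, 3.0) to (3.6, 3.9), a distance of √(1.3² + 0.9²) ≈ 1.6.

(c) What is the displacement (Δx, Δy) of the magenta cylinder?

(-0.6, -0.1)

From the two frames, the magenta cylinder sits at roughly (11.7, 4.5) before and (11.1, 4.4) after.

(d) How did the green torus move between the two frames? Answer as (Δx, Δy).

(1.8, 1.5)

From the two frames, the green torus sits at roughly (9.2, 0.9) before and (11.0, 2.4) after.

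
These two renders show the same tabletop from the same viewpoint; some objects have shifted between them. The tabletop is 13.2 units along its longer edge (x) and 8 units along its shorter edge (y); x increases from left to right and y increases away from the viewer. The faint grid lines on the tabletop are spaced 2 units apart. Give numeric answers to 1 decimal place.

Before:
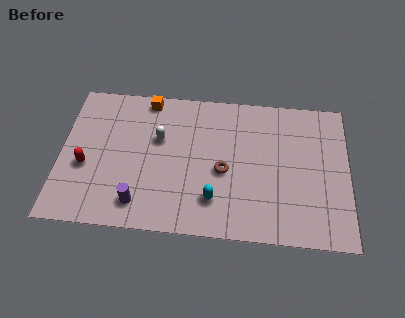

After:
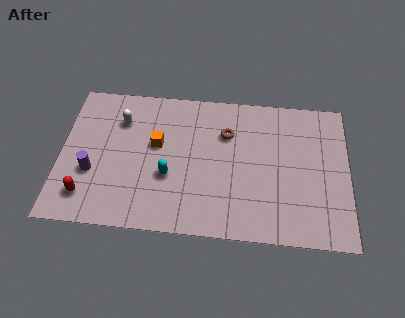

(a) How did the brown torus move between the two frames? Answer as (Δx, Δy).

(0.1, 2.1)

The brown torus started near (7.5, 3.5) and ended near (7.6, 5.6).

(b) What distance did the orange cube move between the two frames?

2.5

The orange cube was near (3.9, 7.2) before and (4.4, 4.7) after, so it travelled √(0.5² + 2.5²) ≈ 2.5 units.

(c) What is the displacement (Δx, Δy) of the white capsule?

(-1.8, 0.9)

The white capsule started near (4.5, 5.0) and ended near (2.7, 5.9).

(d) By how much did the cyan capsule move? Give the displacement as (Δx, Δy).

(-2.1, 1.1)

The cyan capsule was at about (7.1, 1.9) and moved to about (5.0, 3.0).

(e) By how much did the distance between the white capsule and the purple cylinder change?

-0.5

Before: roughly 3.7 units apart; after: 3.2. That's 0.5 units closer together.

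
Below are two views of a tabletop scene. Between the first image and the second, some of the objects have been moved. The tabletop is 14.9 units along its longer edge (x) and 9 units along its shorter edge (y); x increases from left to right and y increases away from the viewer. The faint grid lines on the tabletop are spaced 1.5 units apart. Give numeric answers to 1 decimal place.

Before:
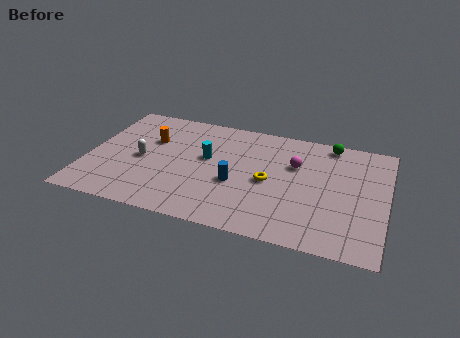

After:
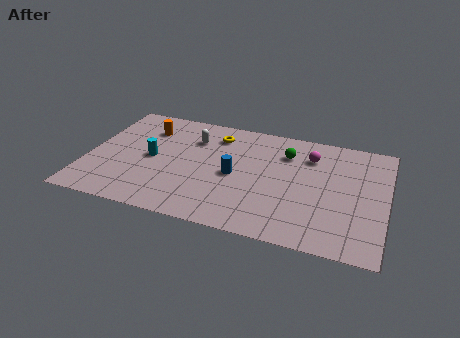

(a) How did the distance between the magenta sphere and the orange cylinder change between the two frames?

+1.0

They were about 7.3 units apart before and 8.3 after — 1.0 units further apart.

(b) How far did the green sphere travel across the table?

2.5

The green sphere moved from about (11.9, 8.1) to (9.8, 6.7), a distance of √(2.1² + 1.4²) ≈ 2.5.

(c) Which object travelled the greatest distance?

the yellow torus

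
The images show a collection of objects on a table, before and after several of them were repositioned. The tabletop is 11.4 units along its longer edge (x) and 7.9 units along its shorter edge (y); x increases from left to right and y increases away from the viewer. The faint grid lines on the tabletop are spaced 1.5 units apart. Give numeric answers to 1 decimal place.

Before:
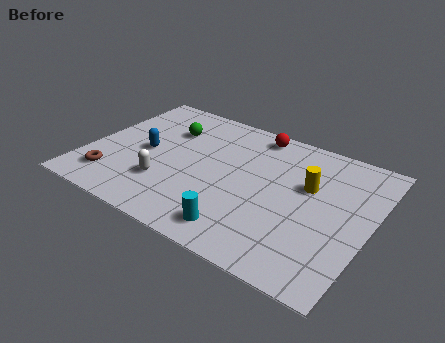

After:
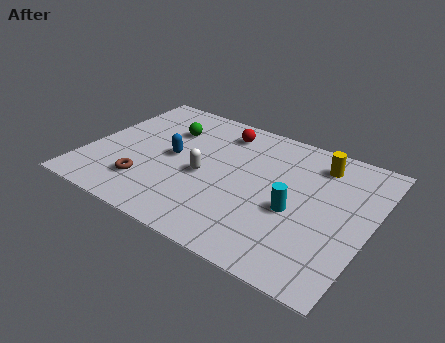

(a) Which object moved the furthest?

the cyan cylinder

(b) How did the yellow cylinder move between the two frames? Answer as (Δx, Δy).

(0.2, 1.5)

The yellow cylinder started near (8.8, 4.9) and ended near (9.0, 6.4).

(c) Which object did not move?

the green sphere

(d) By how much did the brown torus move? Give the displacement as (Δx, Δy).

(1.4, 0.3)

The brown torus started near (1.3, 1.6) and ended near (2.7, 1.9).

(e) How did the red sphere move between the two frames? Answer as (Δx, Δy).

(-1.3, -0.5)

The red sphere started near (6.3, 7.0) and ended near (5.0, 6.5).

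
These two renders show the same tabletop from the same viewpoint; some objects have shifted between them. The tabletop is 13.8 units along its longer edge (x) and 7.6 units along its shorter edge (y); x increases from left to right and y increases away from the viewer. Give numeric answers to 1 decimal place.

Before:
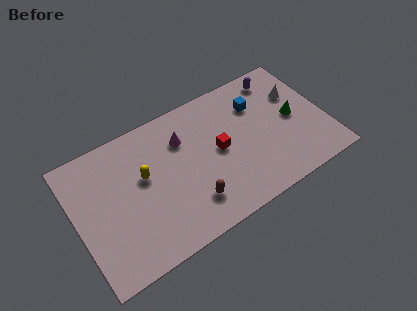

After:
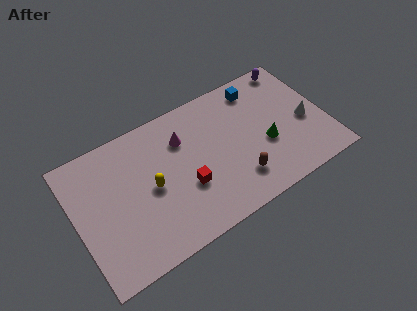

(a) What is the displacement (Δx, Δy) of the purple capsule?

(0.9, 0.3)

From the two frames, the purple capsule sits at roughly (11.7, 6.5) before and (12.6, 6.8) after.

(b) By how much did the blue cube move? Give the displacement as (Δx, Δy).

(0.2, 0.9)

The blue cube was at about (10.3, 5.5) and moved to about (10.5, 6.4).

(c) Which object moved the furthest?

the brown capsule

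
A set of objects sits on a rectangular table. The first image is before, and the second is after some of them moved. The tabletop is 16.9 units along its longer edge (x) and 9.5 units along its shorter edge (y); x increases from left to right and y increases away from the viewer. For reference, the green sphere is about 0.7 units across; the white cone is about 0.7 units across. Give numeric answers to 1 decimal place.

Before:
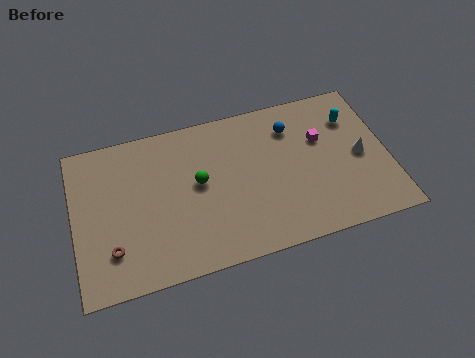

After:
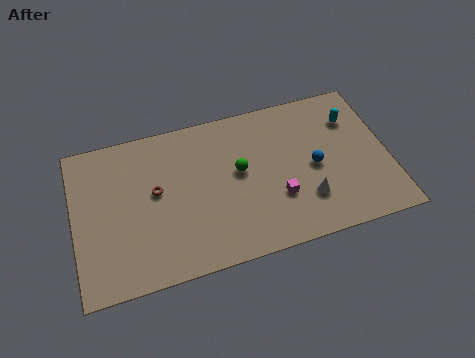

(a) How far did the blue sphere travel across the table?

3.0

The blue sphere moved from about (11.9, 7.3) to (12.9, 4.5), a distance of √(1.0² + 2.8²) ≈ 3.0.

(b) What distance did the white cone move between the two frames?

3.6

The white cone was near (15.4, 4.5) before and (12.3, 2.6) after, so it travelled √(3.1² + 1.9²) ≈ 3.6 units.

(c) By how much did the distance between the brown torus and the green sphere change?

-1.1

They were about 5.6 units apart before and 4.5 after — 1.1 units closer together.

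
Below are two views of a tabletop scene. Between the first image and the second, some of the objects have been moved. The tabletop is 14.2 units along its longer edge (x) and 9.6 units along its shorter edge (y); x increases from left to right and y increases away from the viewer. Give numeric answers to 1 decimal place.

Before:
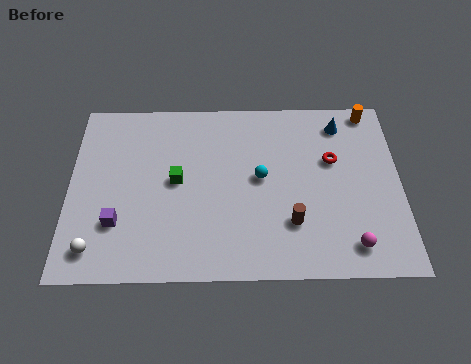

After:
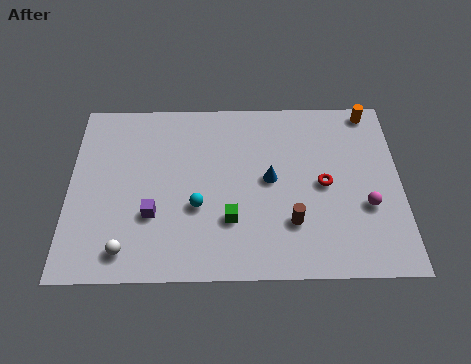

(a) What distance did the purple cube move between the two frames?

1.6

The purple cube was near (2.1, 2.8) before and (3.6, 3.2) after, so it travelled √(1.5² + 0.4²) ≈ 1.6 units.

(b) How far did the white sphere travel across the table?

1.3

The white sphere moved from about (1.2, 1.5) to (2.5, 1.4), a distance of √(1.3² + 0.1²) ≈ 1.3.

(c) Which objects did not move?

the brown cylinder and the orange cylinder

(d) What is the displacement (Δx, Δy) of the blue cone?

(-3.1, -3.0)

The blue cone started near (11.7, 8.0) and ended near (8.6, 5.0).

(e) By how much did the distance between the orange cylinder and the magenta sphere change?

-2.1

They were about 7.3 units apart before and 5.2 after — 2.1 units closer together.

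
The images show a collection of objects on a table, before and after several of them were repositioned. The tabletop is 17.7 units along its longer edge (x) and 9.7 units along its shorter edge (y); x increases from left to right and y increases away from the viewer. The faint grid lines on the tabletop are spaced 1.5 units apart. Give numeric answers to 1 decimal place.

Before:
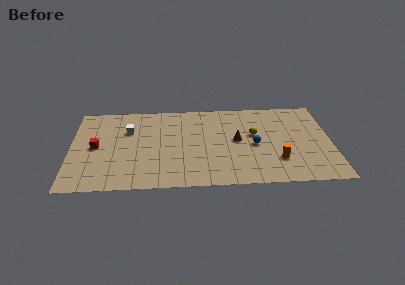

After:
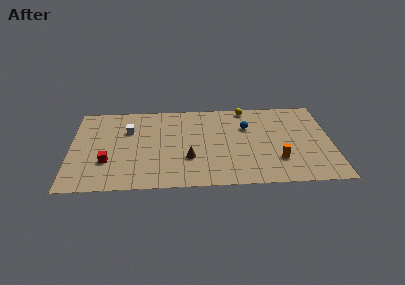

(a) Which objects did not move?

the white cube and the orange cylinder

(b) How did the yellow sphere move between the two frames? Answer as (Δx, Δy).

(-0.5, 3.1)

From the two frames, the yellow sphere sits at roughly (12.5, 5.7) before and (12.0, 8.8) after.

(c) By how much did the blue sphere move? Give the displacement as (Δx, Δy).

(-0.5, 2.1)

The blue sphere was at about (12.5, 4.5) and moved to about (12.0, 6.6).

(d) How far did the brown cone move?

3.8

From (11.3, 5.1) to (8.0, 3.2), the brown cone covered √(3.3² + 1.9²) ≈ 3.8 units.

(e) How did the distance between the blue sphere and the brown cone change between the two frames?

+3.9

Before: roughly 1.3 units apart; after: 5.2. That's 3.9 units further apart.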